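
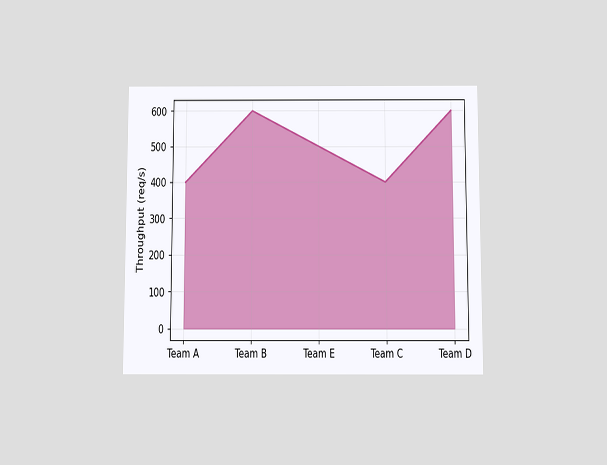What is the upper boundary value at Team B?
600req/s

The chart is viewed slightly from below. At Team B the upper boundary is at 600req/s.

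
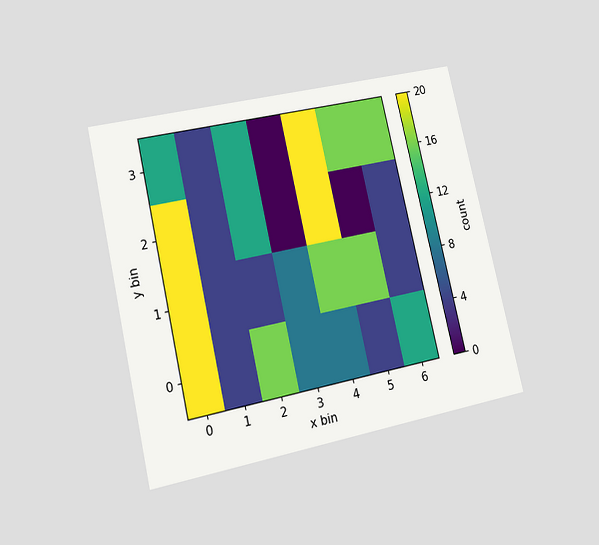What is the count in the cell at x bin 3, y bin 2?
The chart is tilted about 13° counter-clockwise and viewed at a slight angle. Matching the cell (3, 2) against the colorbar gives 0.

0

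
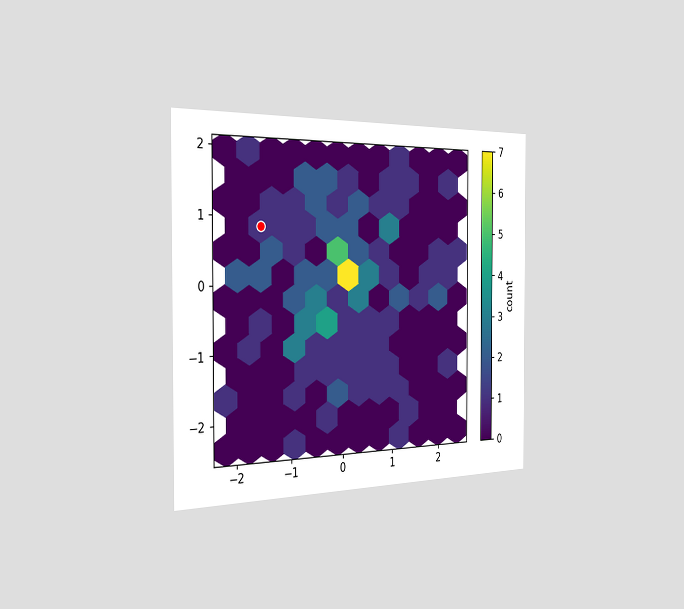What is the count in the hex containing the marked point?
The chart is viewed slightly from the left. The marked hex reads 1 on the colorbar.

1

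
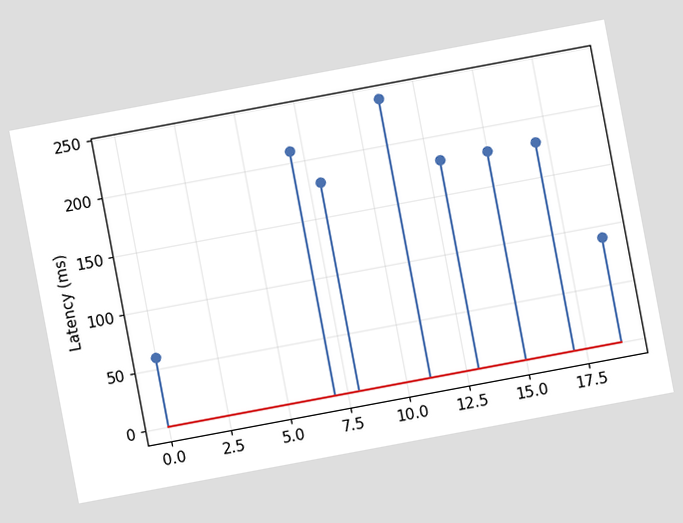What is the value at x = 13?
The chart is tilted about 11° counter-clockwise. The stem at x=13 reaches 180ms.

180ms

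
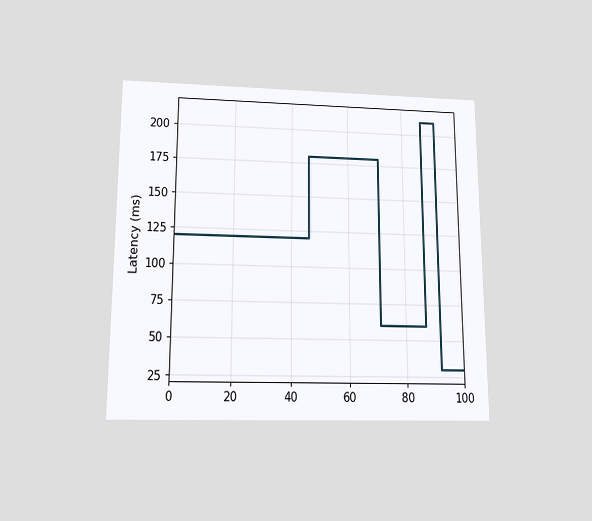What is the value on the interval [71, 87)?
The chart is viewed slightly from below. On [71, 87) the step sits at 60ms.

60ms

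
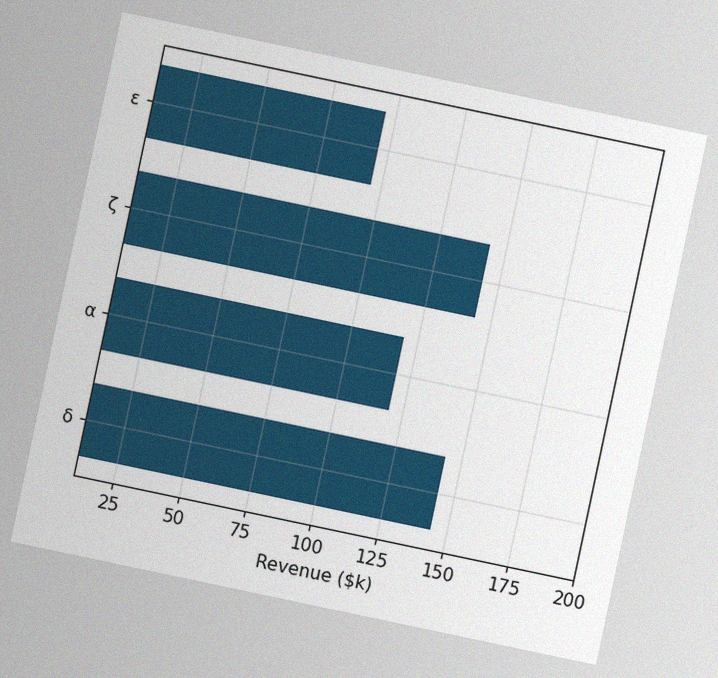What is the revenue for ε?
$96k

The chart is tilted about 12° clockwise, with some photo noise. Reading along the chart's x-axis, the ε bar reaches $96k.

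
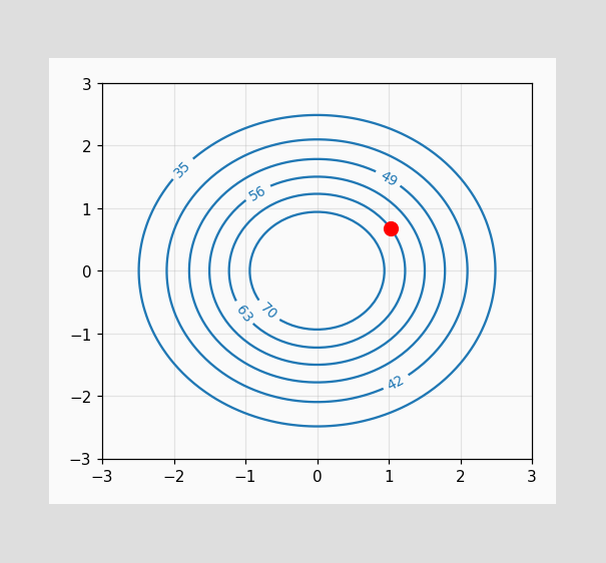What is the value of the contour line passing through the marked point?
63

The marked point sits on the contour labelled 63.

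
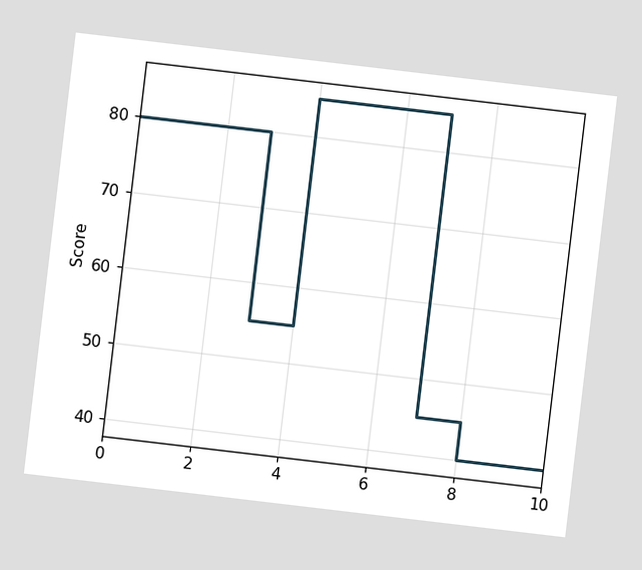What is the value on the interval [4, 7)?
85

The chart is tilted about 7° clockwise. On [4, 7) the step sits at 85.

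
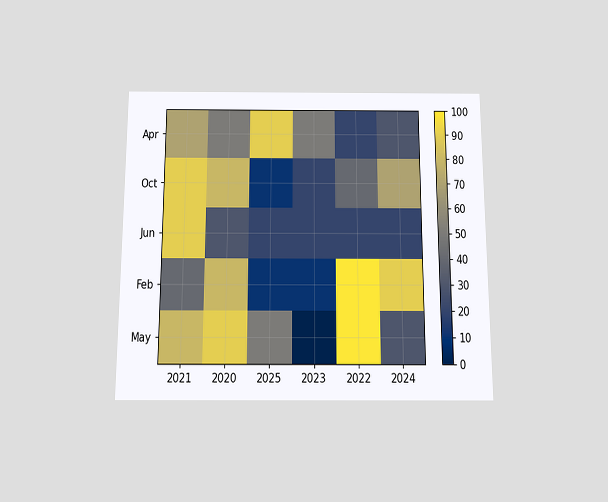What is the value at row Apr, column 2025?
90

The chart is viewed slightly from below. Matching cell (Apr, 2025) against the colorbar gives 90.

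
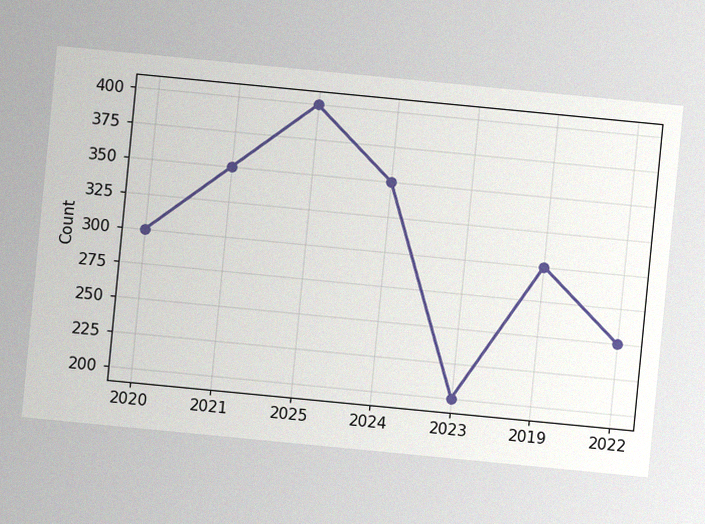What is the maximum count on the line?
The chart is tilted about 5° clockwise, with some photo noise. The highest point is at 2025, and reading across to the y-axis gives 400.

400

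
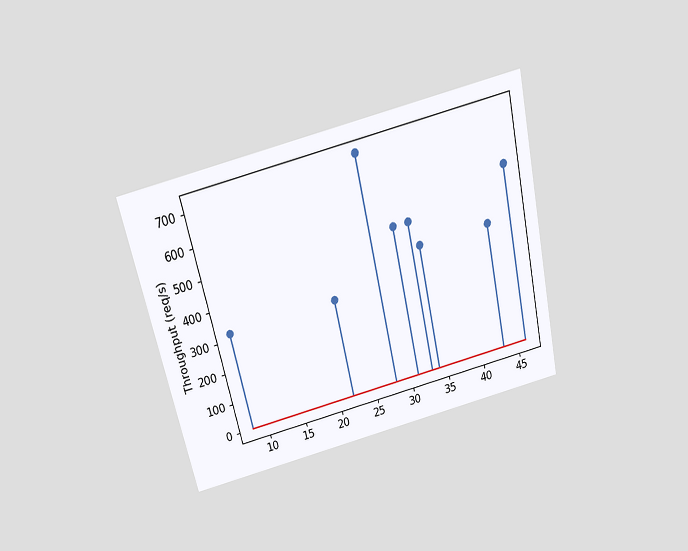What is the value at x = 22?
The chart is tilted about 13° counter-clockwise and viewed slightly from above. The stem at x=22 reaches 320req/s.

320req/s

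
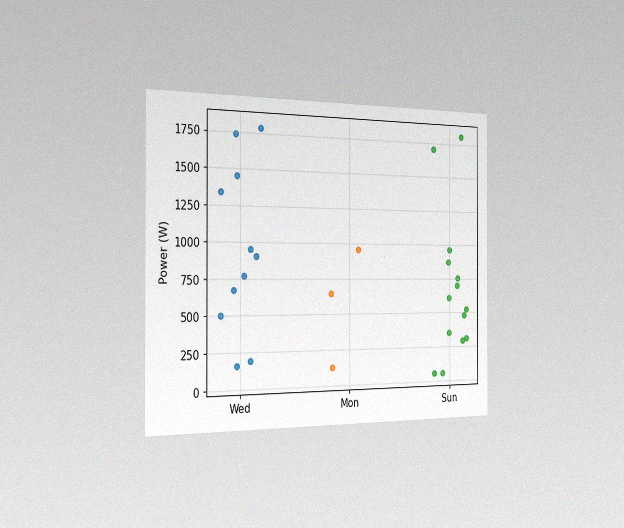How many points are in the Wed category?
The chart is viewed slightly from the left, with some photo noise. Counting the markers in the Wed column gives 11.

11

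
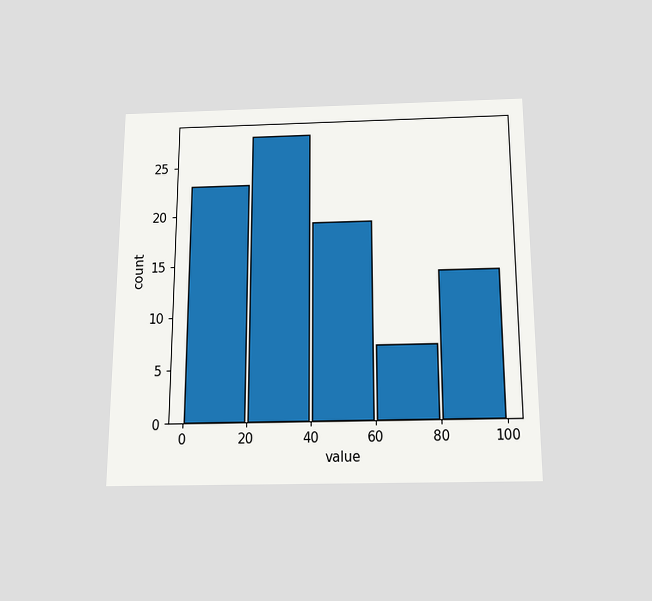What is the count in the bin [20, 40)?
28

The chart is viewed slightly from below. The [20, 40) bin has height 28.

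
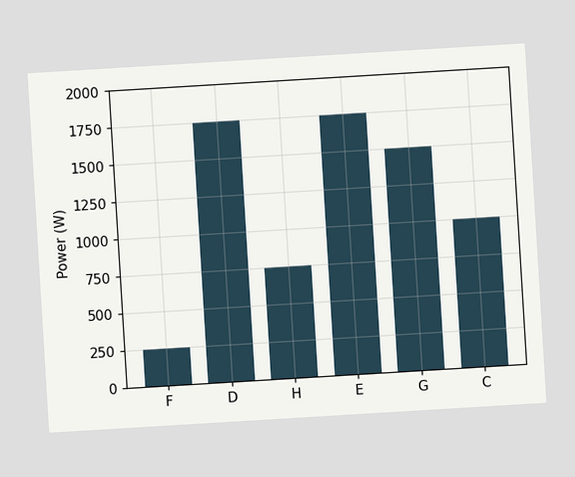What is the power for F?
The chart is tilted about 3° counter-clockwise. Reading along the chart's y-axis, the F bar reaches 250W.

250W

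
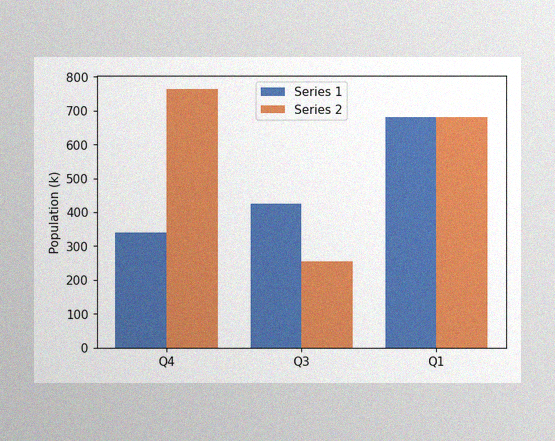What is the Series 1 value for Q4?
The image has some photo noise and uneven lighting. The Series 1 bar at Q4 reaches 340k on the y-axis.

340k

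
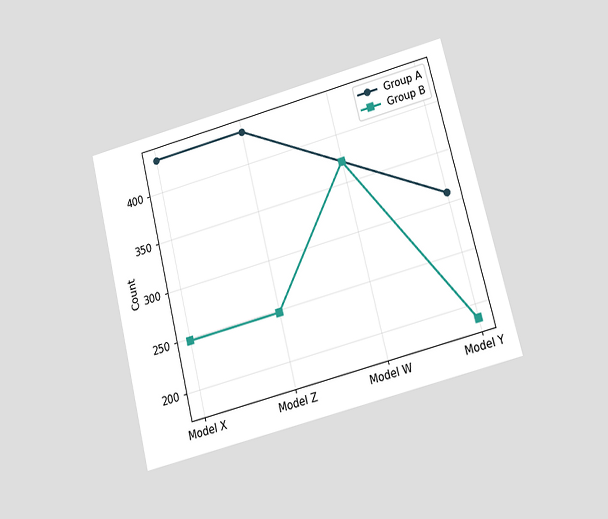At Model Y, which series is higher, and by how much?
The chart is tilted about 14° counter-clockwise and viewed at a slight angle. At Model Y, Group A sits above the other line by 124.

Group A, by 124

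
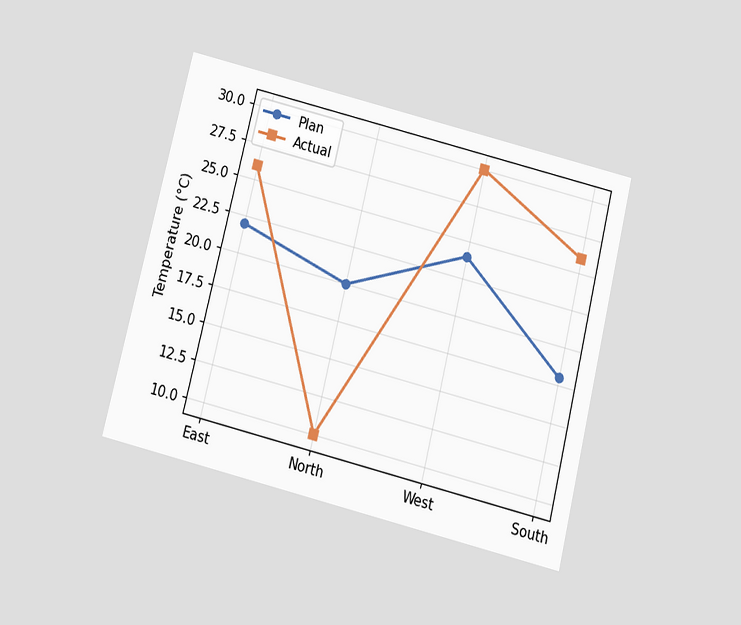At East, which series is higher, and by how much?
Actual, by 4°C

The chart is tilted about 14° clockwise and viewed slightly from below. At East, Actual sits above the other line by 4°C.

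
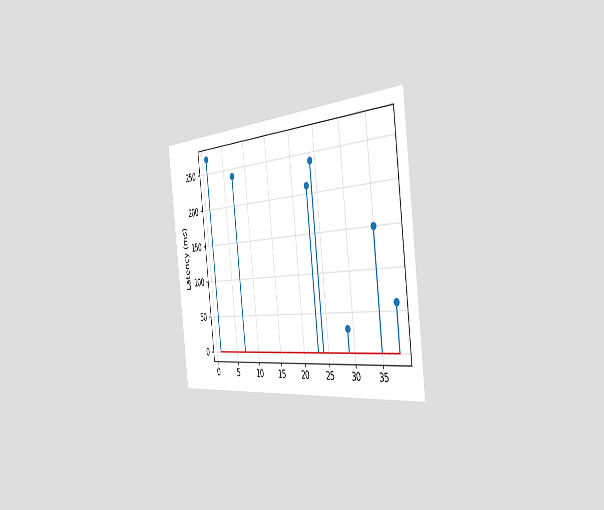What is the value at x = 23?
The chart is tilted about 7° counter-clockwise and viewed slightly from the right. The stem at x=23 reaches 210ms.

210ms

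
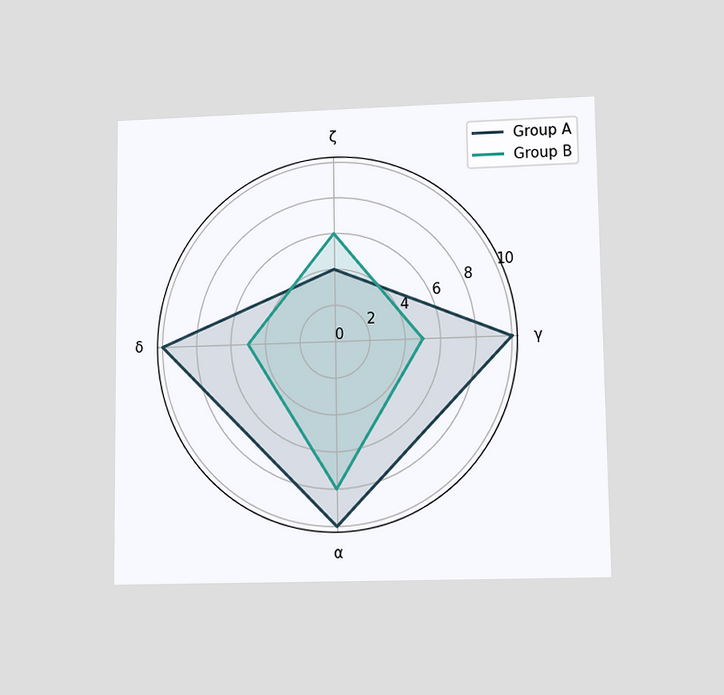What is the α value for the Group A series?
The chart is viewed at a slight angle. On the α axis, Group A reaches 10.

10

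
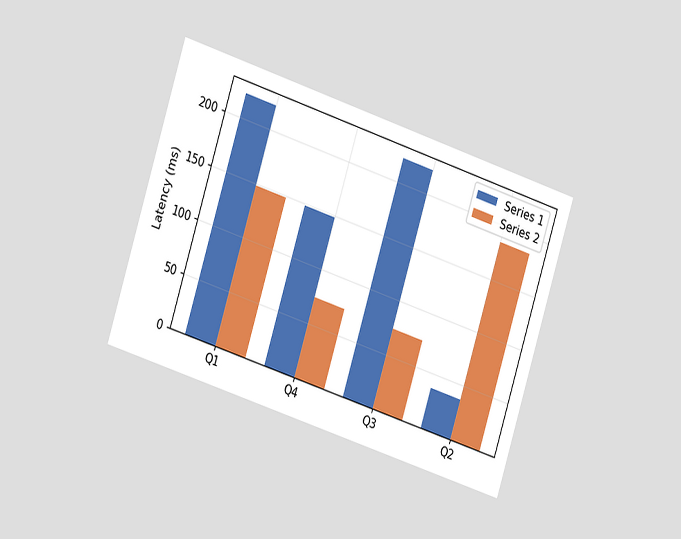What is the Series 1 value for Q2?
37ms

The chart is tilted about 18° clockwise and viewed slightly from the left. The Series 1 bar at Q2 reaches 37ms on the y-axis.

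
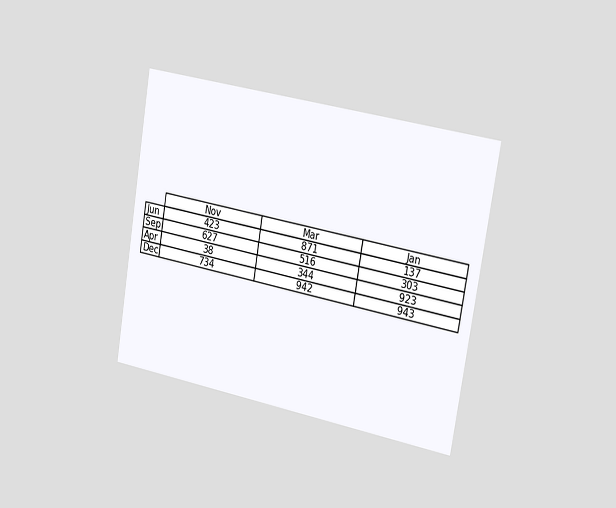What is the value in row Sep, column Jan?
303

The chart is tilted about 10° clockwise and viewed slightly from the right. The (Sep, Jan) cell reads 303.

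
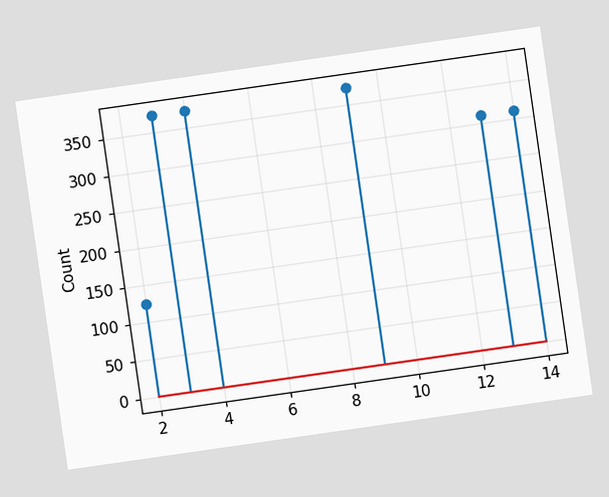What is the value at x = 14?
310

The chart is tilted about 8° counter-clockwise. The stem at x=14 reaches 310.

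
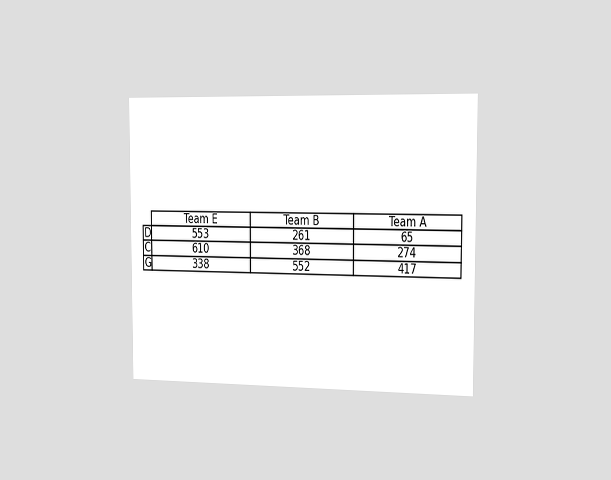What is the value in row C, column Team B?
368

The chart is viewed slightly from the right. The (C, Team B) cell reads 368.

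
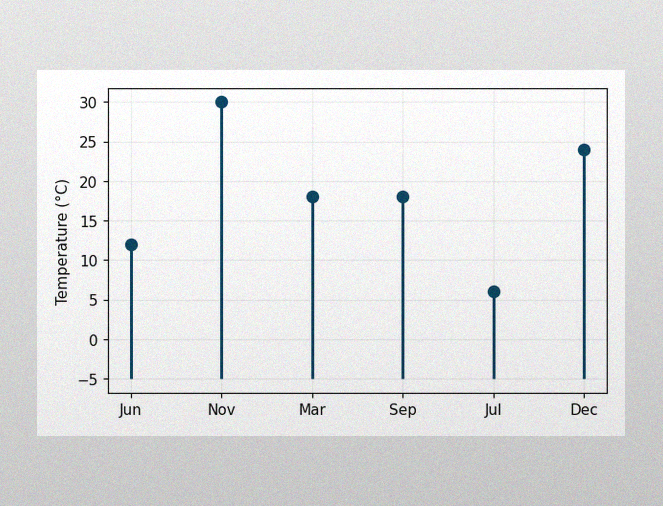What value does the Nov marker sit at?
The image has some photo noise and uneven lighting. The Nov marker sits at 30°C.

30°C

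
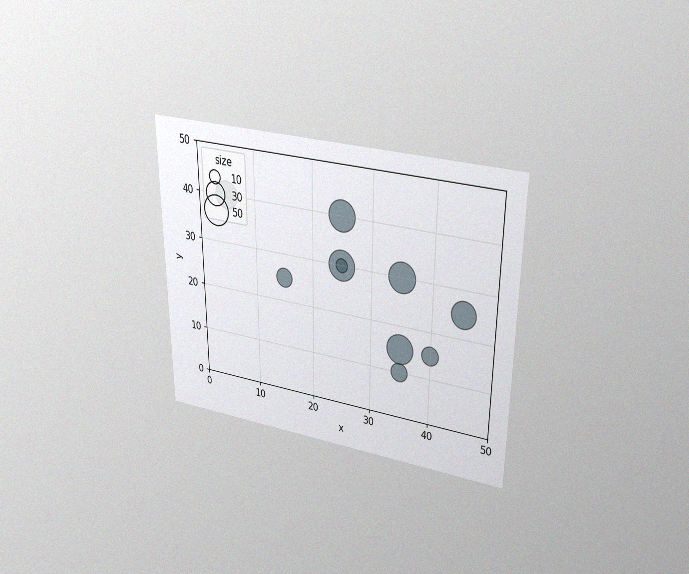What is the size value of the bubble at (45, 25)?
The chart is viewed slightly from above, with some photo noise. Matching the bubble at (45, 25) against the size legend gives 40.

40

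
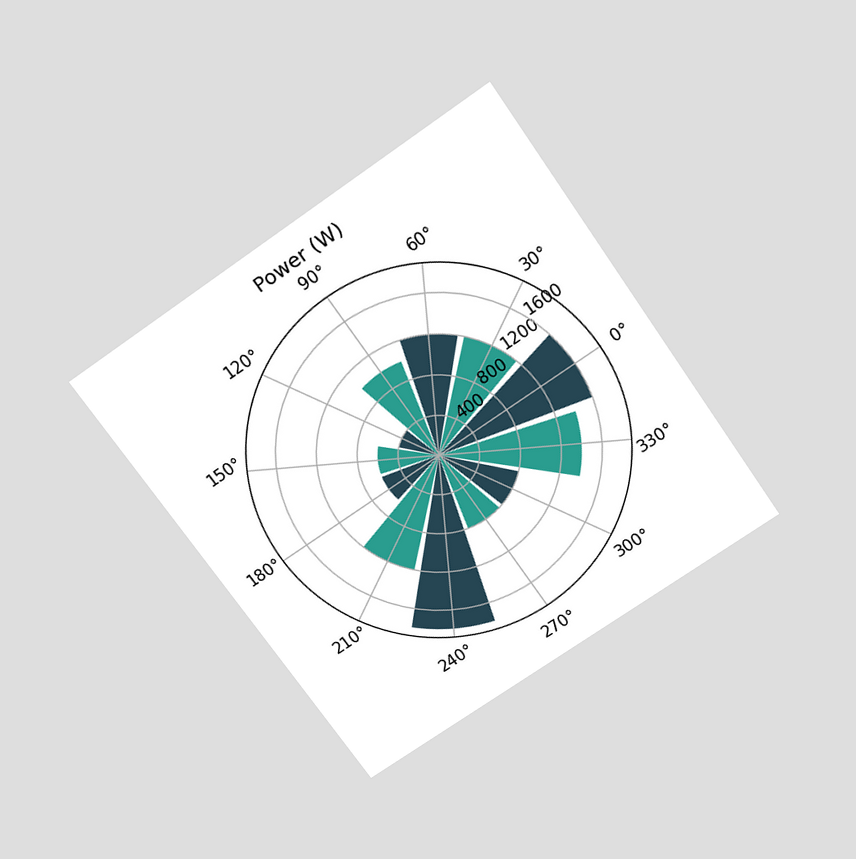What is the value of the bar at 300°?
800W

The chart is tilted about 35° counter-clockwise and viewed slightly from above. The bar at 300° reaches 800W on the radial axis.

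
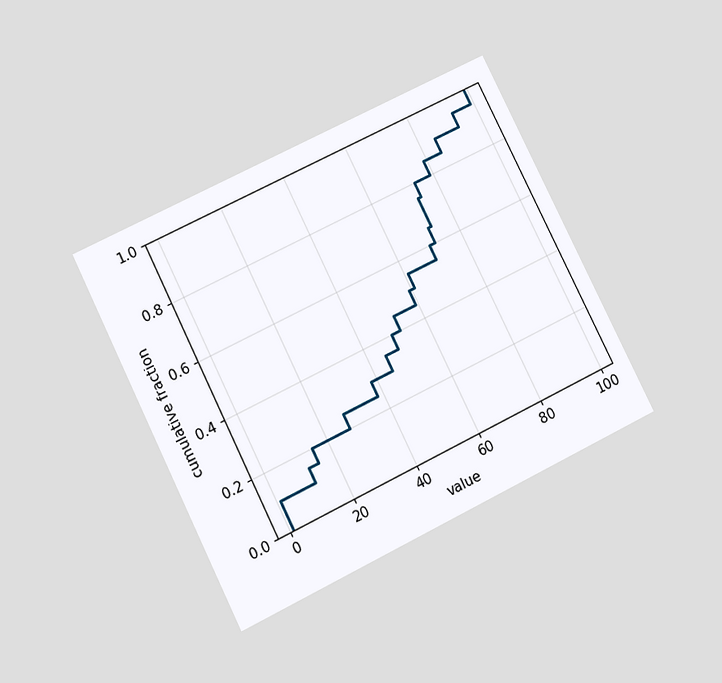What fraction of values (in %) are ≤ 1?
10%

The chart is tilted about 26° counter-clockwise and viewed at a slight angle. At x=1 the ECDF step is at 10%.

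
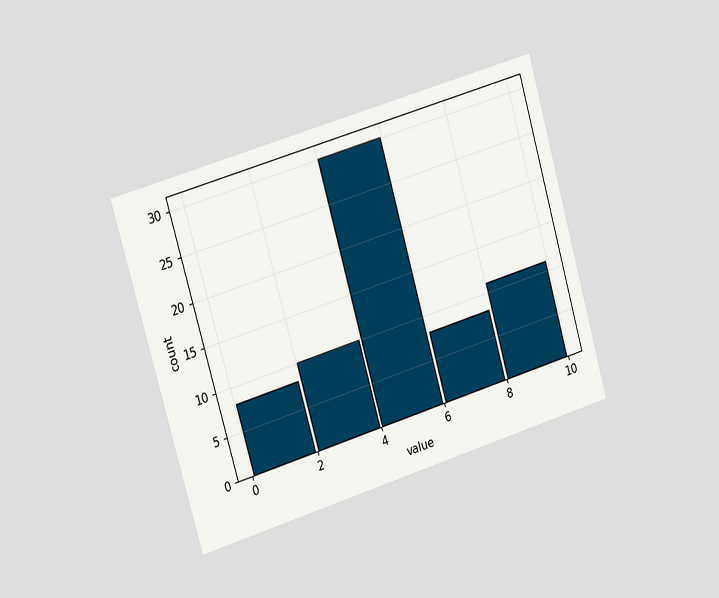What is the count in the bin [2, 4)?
10

The chart is tilted about 16° counter-clockwise and viewed slightly from the left. The [2, 4) bin has height 10.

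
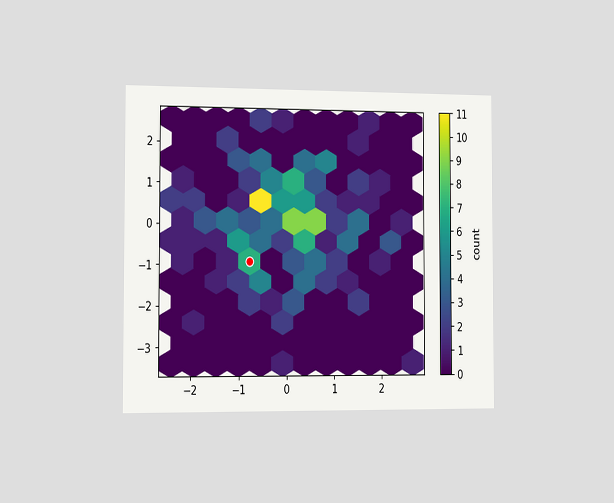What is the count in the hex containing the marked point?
7

The chart is viewed slightly from the left. The marked hex reads 7 on the colorbar.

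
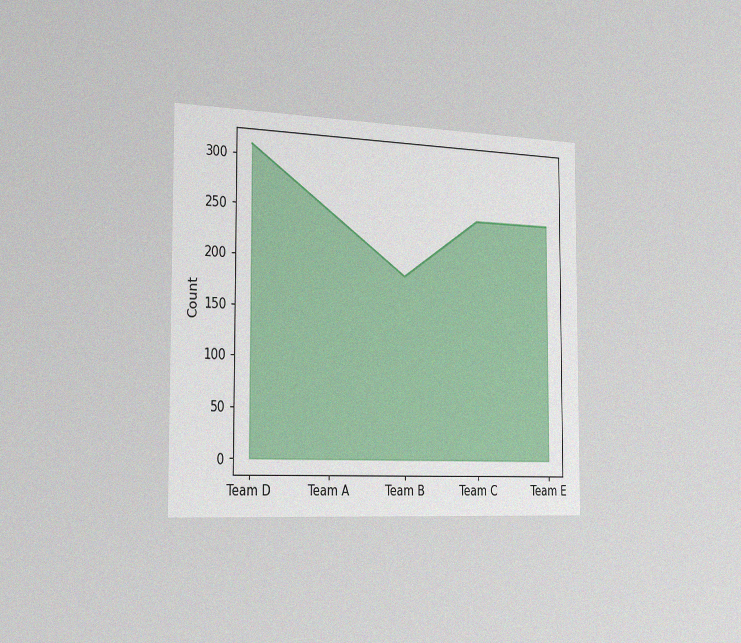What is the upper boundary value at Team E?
248

The chart is viewed slightly from the left, with some photo noise. At Team E the upper boundary is at 248.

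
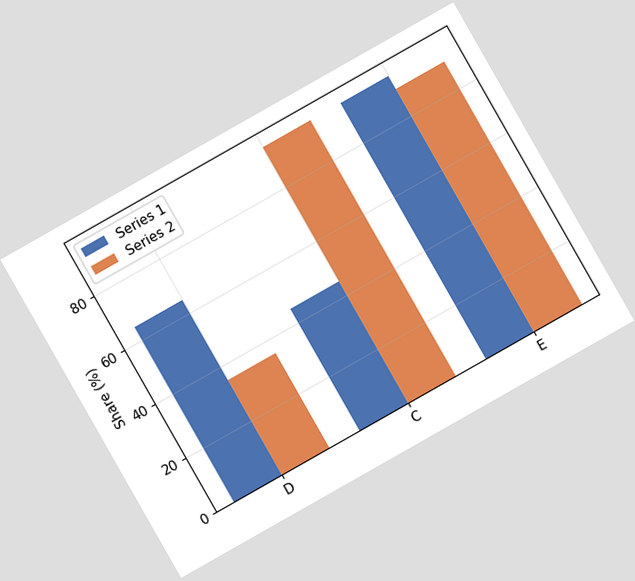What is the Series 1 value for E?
The chart is tilted about 30° counter-clockwise. The Series 1 bar at E reaches 95% on the y-axis.

95%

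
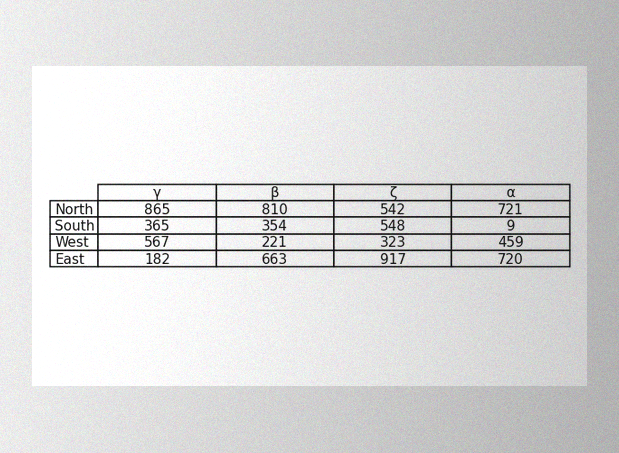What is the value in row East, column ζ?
917

The image has some photo noise and uneven lighting. The (East, ζ) cell reads 917.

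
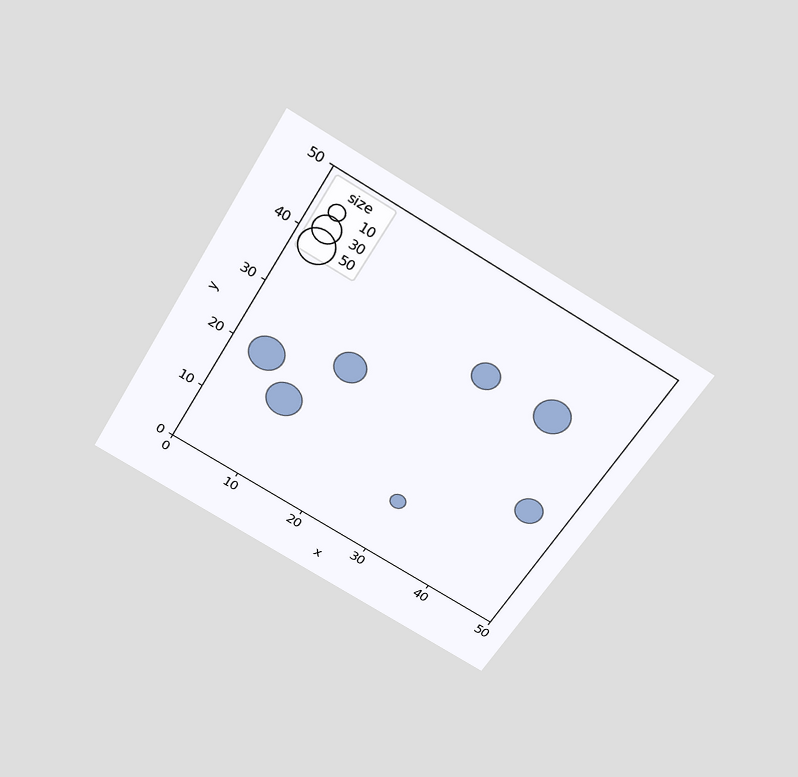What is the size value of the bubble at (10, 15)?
50

The chart is tilted about 30° clockwise and viewed slightly from above. Matching the bubble at (10, 15) against the size legend gives 50.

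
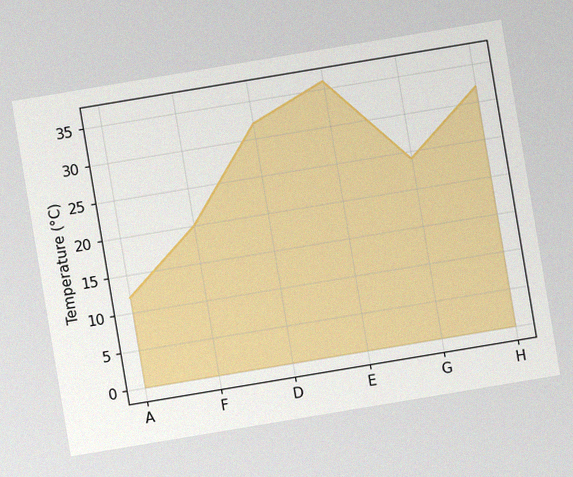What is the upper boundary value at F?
The chart is tilted about 9° counter-clockwise, with some photo noise. At F the upper boundary is at 20°C.

20°C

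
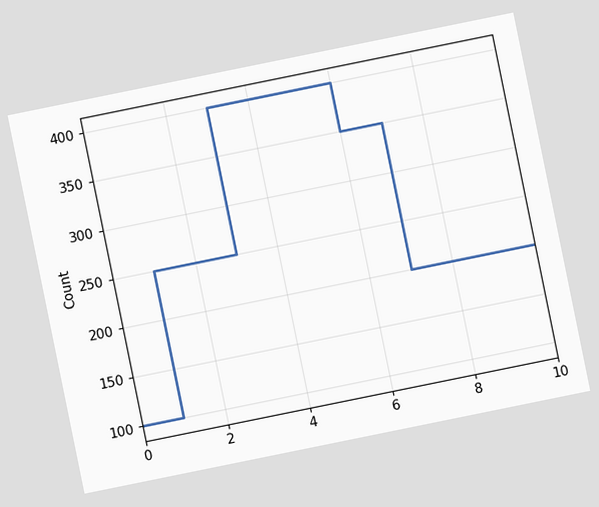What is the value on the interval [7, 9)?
200

The chart is tilted about 12° counter-clockwise. On [7, 9) the step sits at 200.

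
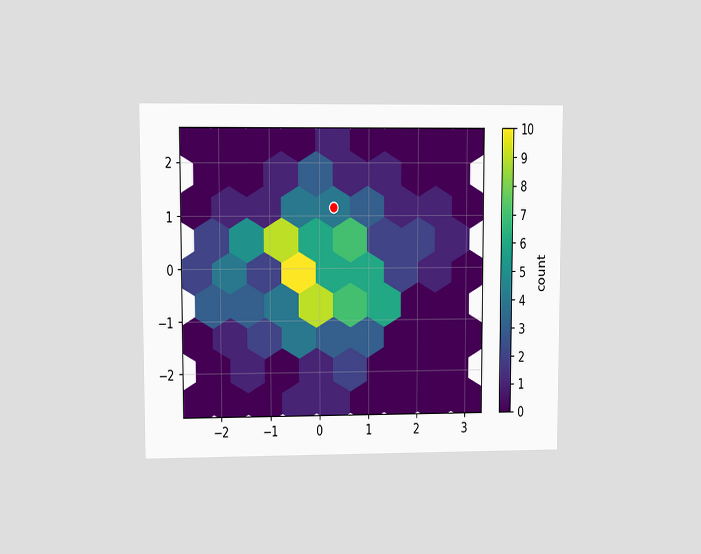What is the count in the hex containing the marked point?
The chart is viewed at a slight angle. The marked hex reads 4 on the colorbar.

4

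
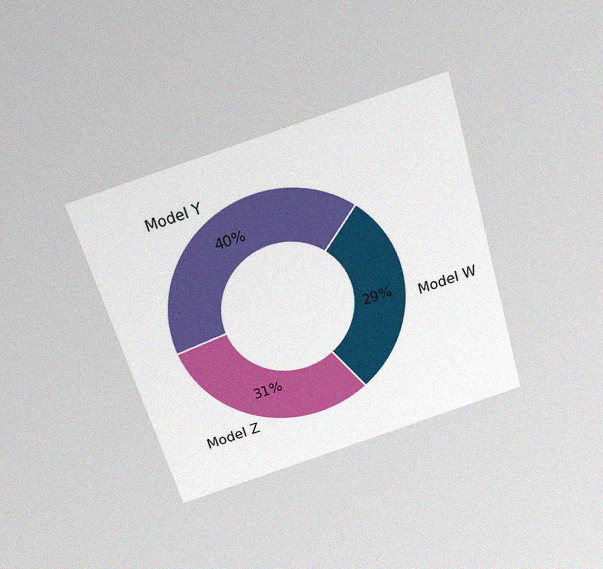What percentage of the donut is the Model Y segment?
The chart is tilted about 16° counter-clockwise and viewed slightly from above, with some photo noise. The Model Y segment takes up 40% of the ring.

40%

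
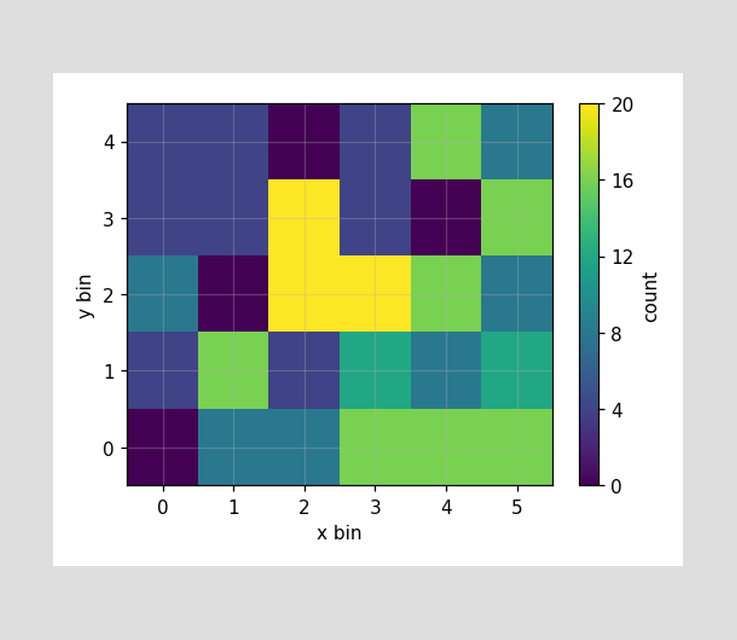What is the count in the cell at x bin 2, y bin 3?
Matching the cell (2, 3) against the colorbar gives 20.

20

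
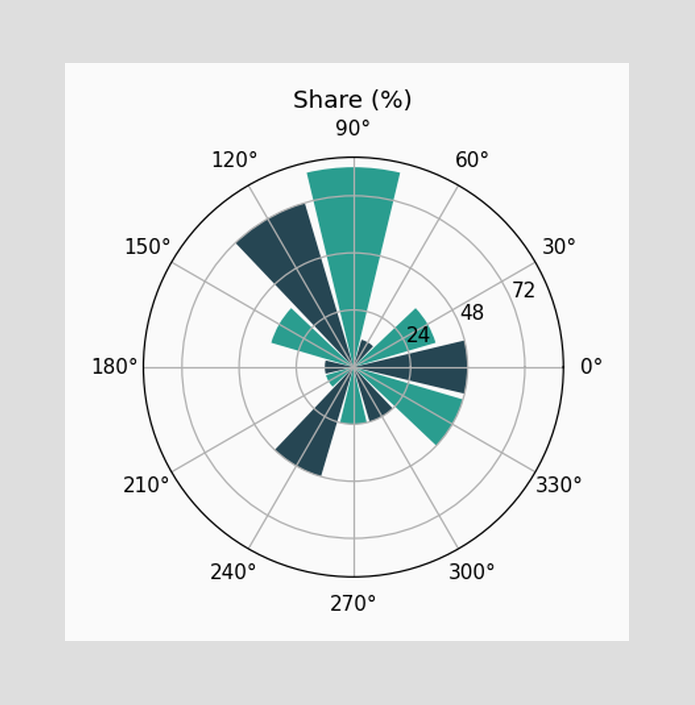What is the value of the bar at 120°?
72%

The bar at 120° reaches 72% on the radial axis.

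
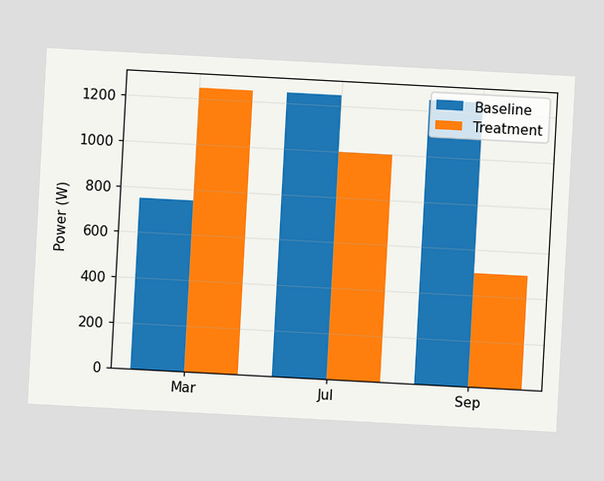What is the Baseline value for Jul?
1250W

The chart is tilted about 3° clockwise. The Baseline bar at Jul reaches 1250W on the y-axis.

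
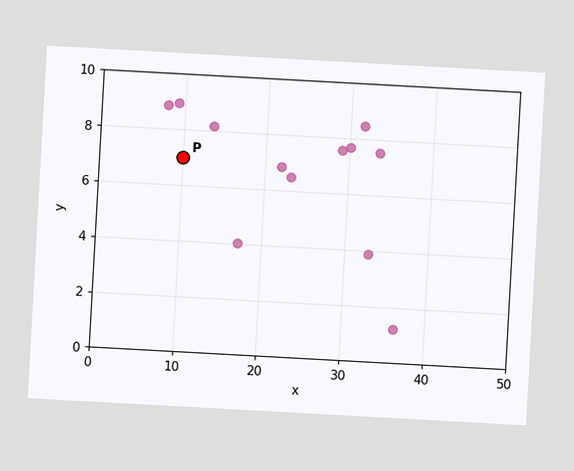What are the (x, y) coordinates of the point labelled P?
The chart is tilted about 3° clockwise. Following the gridlines from P to each axis, P sits at (10, 7).

(10, 7)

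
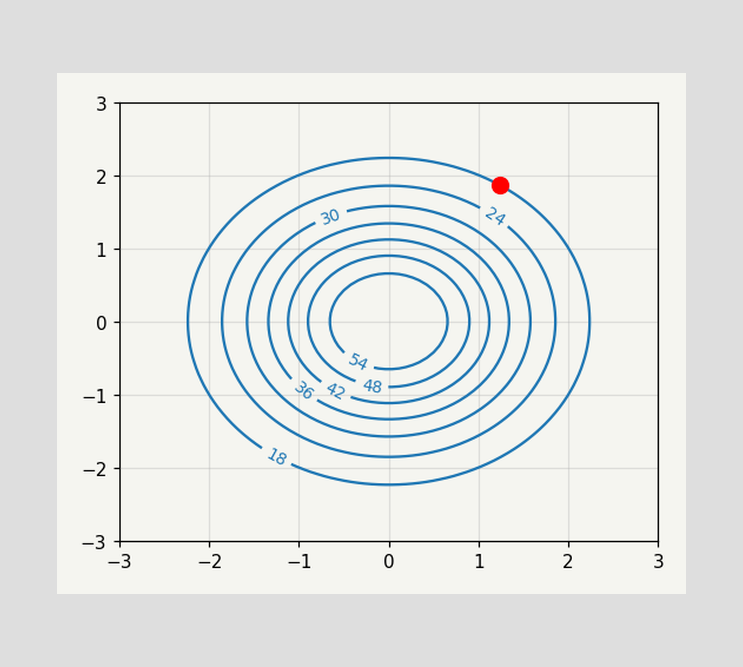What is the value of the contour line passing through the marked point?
The marked point sits on the contour labelled 18.

18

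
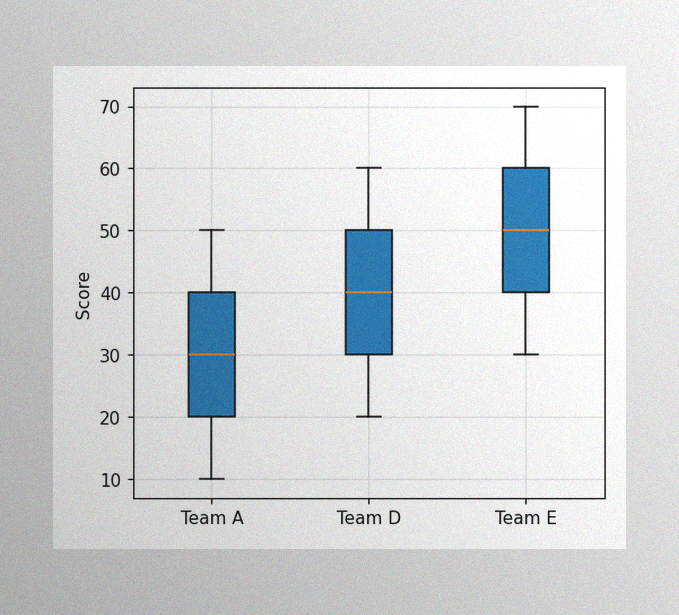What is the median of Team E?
The image has some photo noise and uneven lighting. The median line in the Team E box sits at 50.

50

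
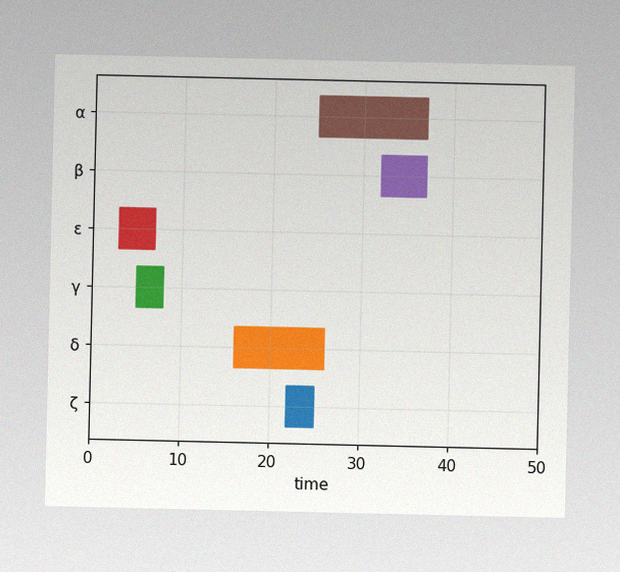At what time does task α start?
25

The image has some photo noise and uneven lighting. The α bar begins at t=25.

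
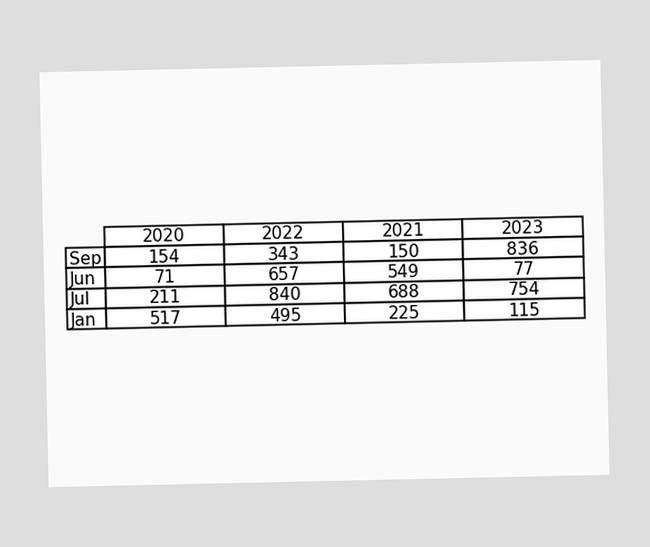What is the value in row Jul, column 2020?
211

The (Jul, 2020) cell reads 211.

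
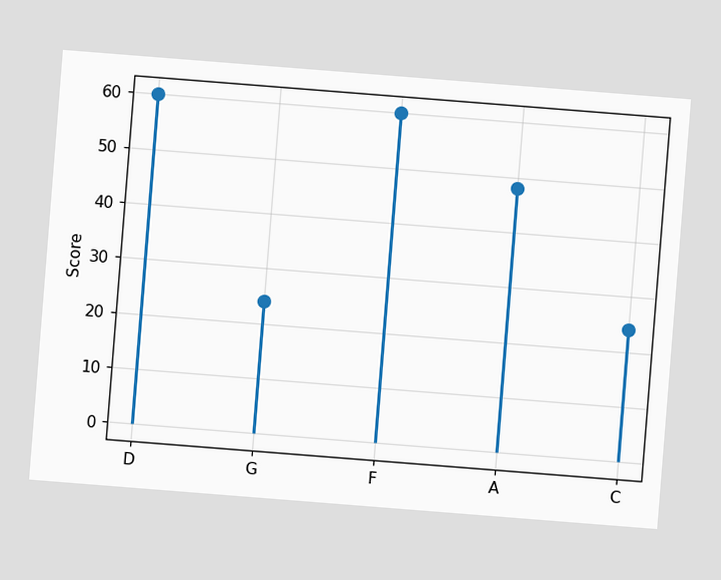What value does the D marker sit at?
60

The chart is tilted about 5° clockwise. The D marker sits at 60.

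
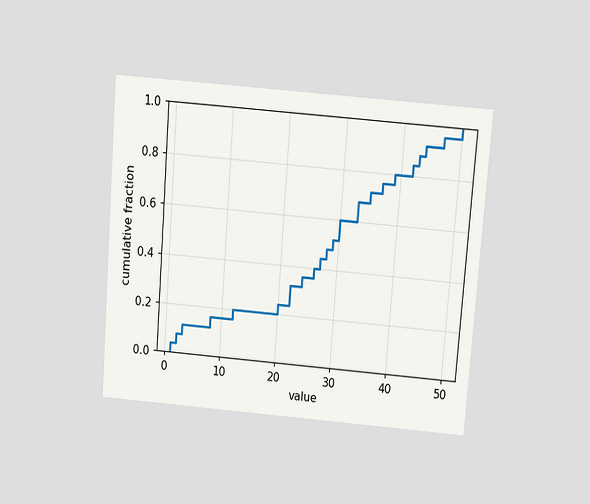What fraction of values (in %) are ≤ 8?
The chart is tilted about 4° clockwise and viewed slightly from above. At x=8 the ECDF step is at 16%.

16%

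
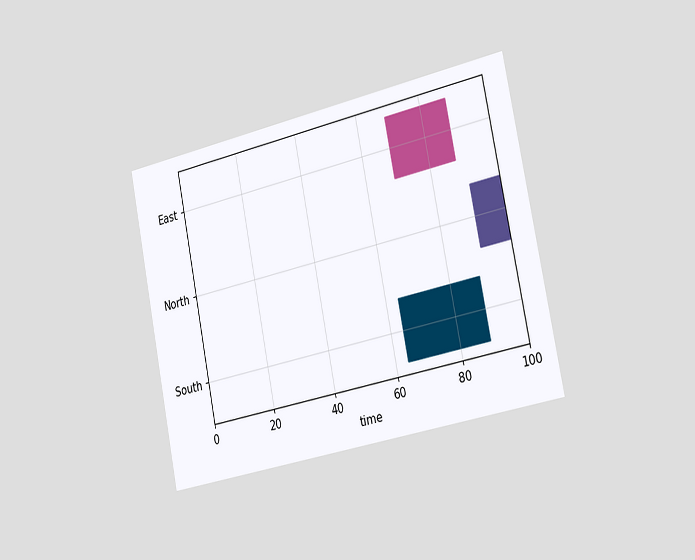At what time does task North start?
91

The chart is tilted about 12° counter-clockwise and viewed slightly from the right. The North bar begins at t=91.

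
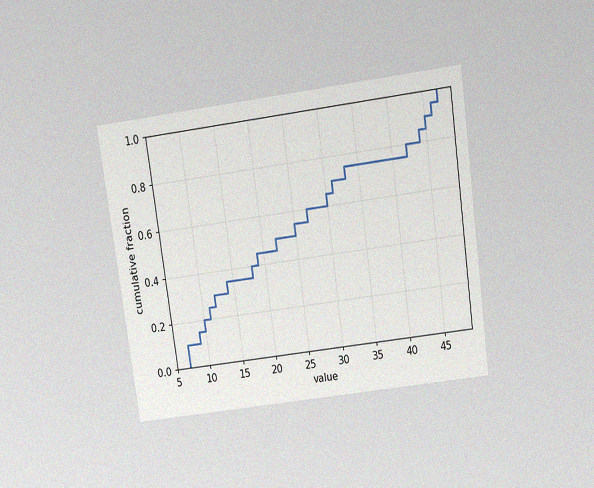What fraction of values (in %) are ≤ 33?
75%

The chart is tilted about 8° counter-clockwise and viewed slightly from above, with some photo noise. At x=33 the ECDF step is at 75%.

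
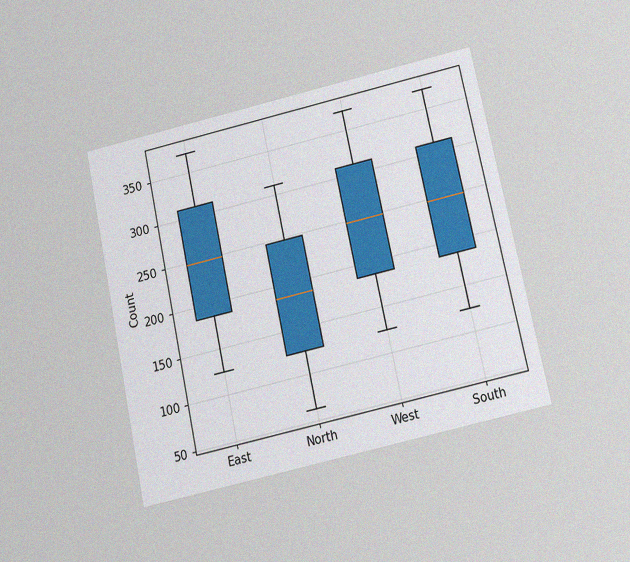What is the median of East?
248

The chart is tilted about 12° counter-clockwise and viewed slightly from below, with some photo noise. The median line in the East box sits at 248.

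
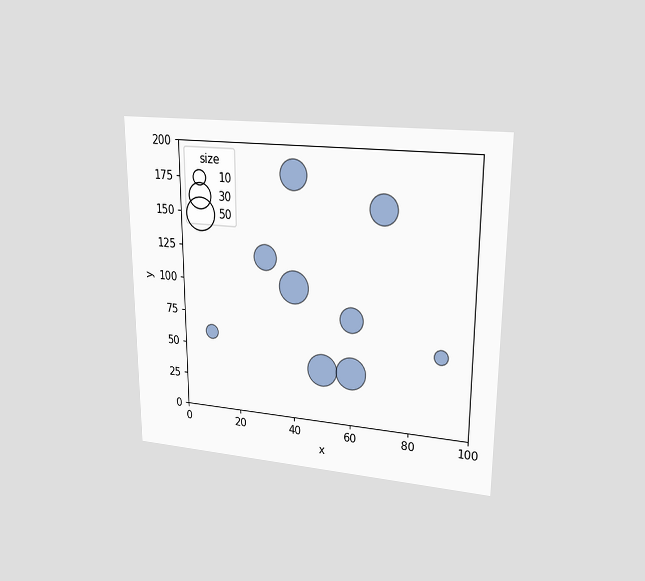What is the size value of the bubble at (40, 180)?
The chart is viewed at a slight angle. Matching the bubble at (40, 180) against the size legend gives 40.

40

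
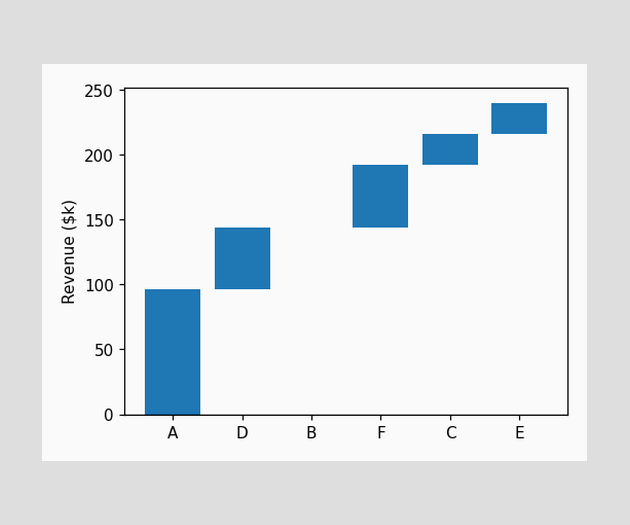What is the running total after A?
After A the running total reaches $96k.

$96k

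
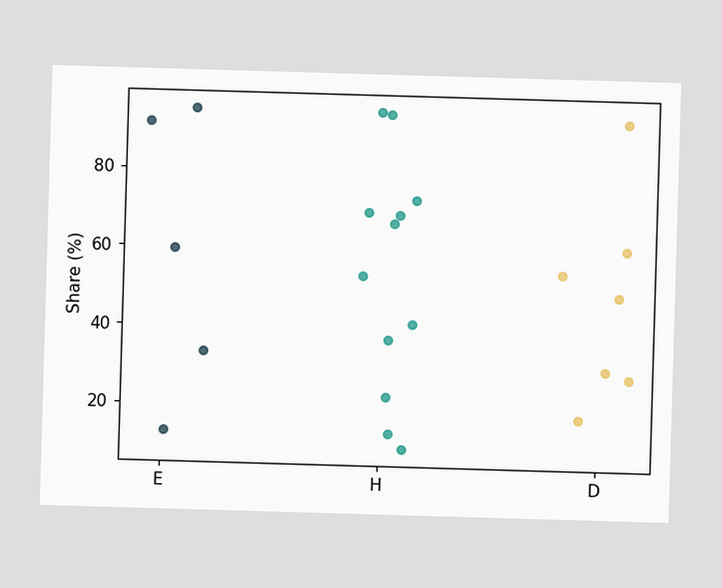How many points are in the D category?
Counting the markers in the D column gives 7.

7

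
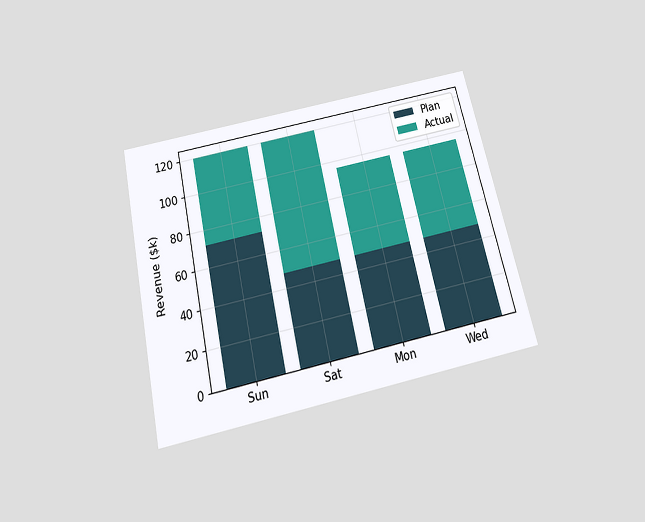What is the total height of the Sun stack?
The chart is tilted about 13° counter-clockwise and viewed slightly from below. The Sun stack's top reaches $120k on the y-axis.

$120k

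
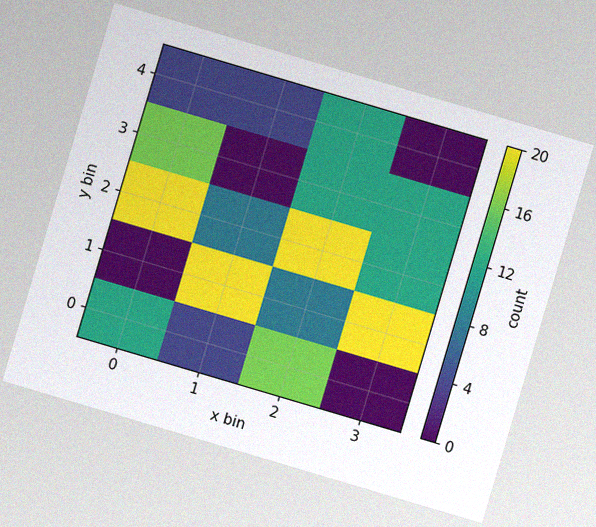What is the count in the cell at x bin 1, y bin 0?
4

The chart is tilted about 17° clockwise, with some photo noise. Matching the cell (1, 0) against the colorbar gives 4.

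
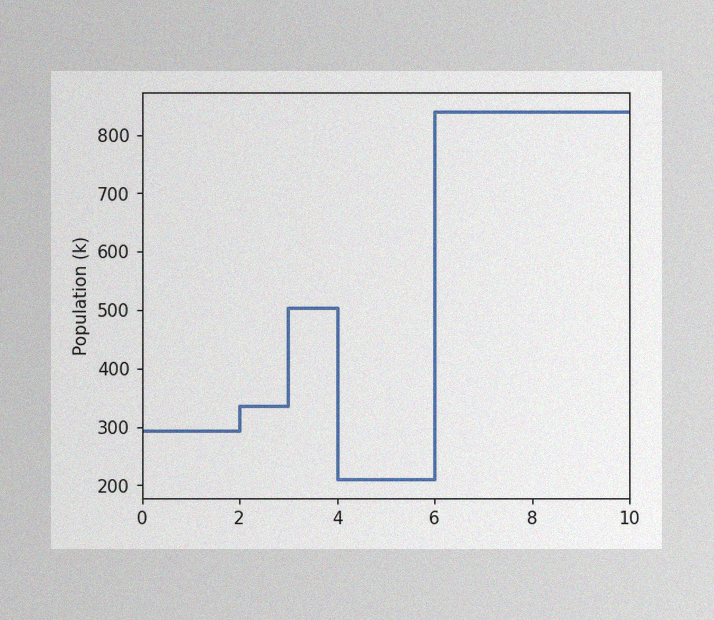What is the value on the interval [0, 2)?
294k

The image has some photo noise and uneven lighting. On [0, 2) the step sits at 294k.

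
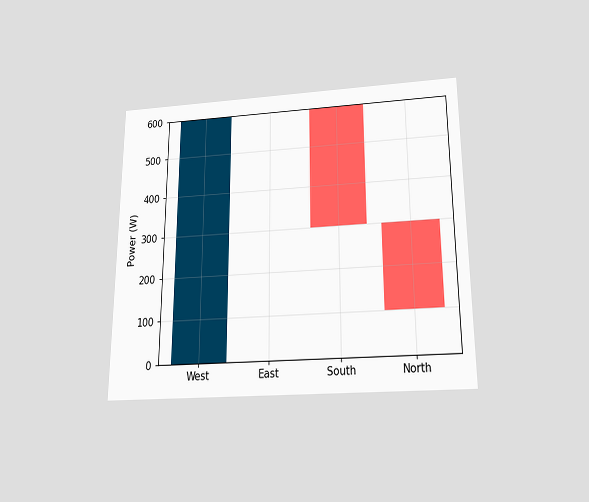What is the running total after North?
100W

The chart is viewed slightly from below. After North the running total reaches 100W.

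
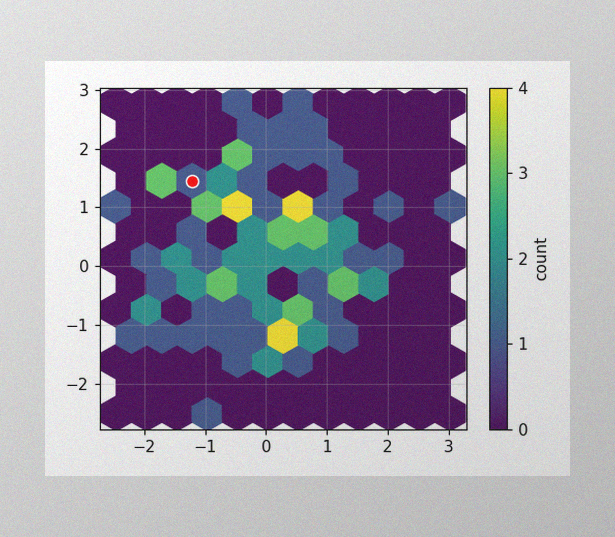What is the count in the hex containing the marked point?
The image has some photo noise and uneven lighting. The marked hex reads 1 on the colorbar.

1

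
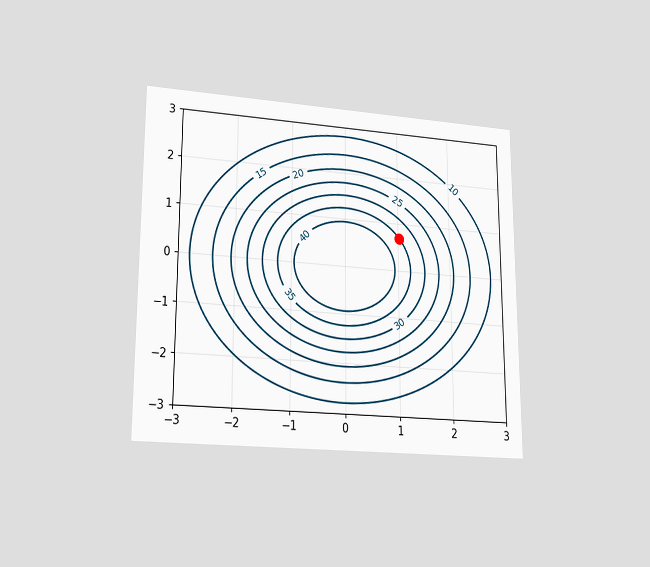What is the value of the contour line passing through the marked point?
35

The chart is viewed at a slight angle. The marked point sits on the contour labelled 35.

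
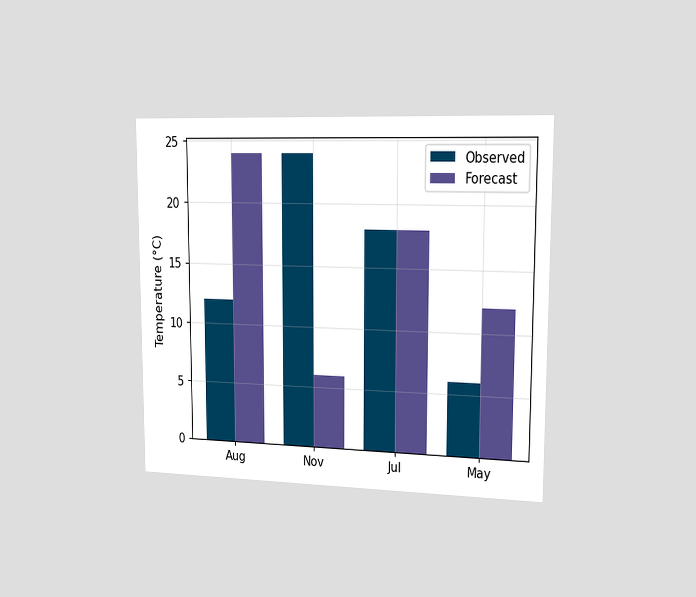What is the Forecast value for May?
12°C

The chart is viewed slightly from the right. The Forecast bar at May reaches 12°C on the y-axis.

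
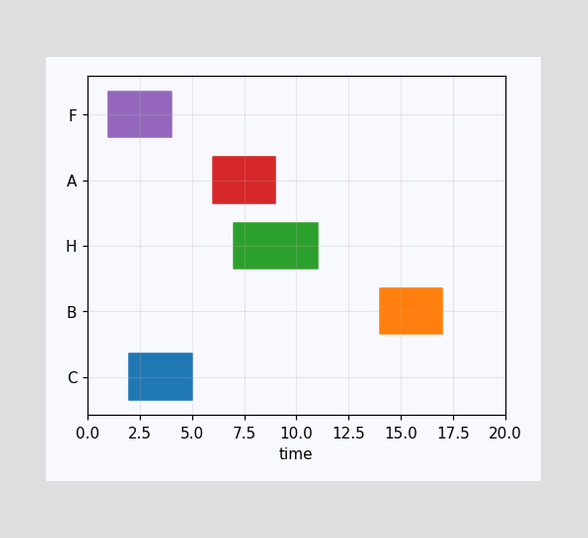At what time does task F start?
The F bar begins at t=1.

1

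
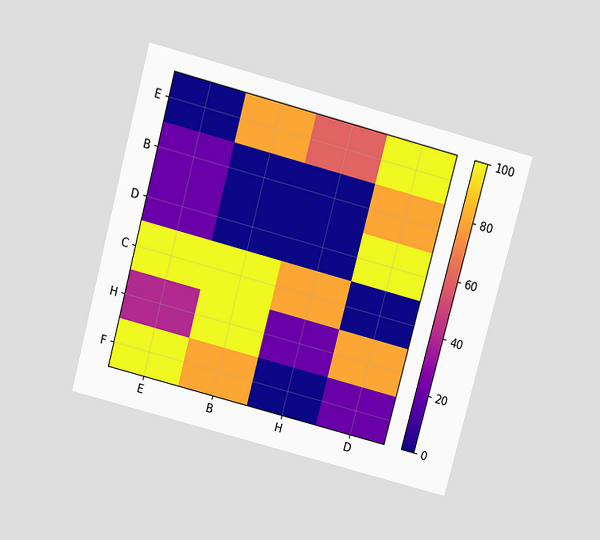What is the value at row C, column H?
The chart is tilted about 15° clockwise and viewed slightly from above. Matching cell (C, H) against the colorbar gives 80.

80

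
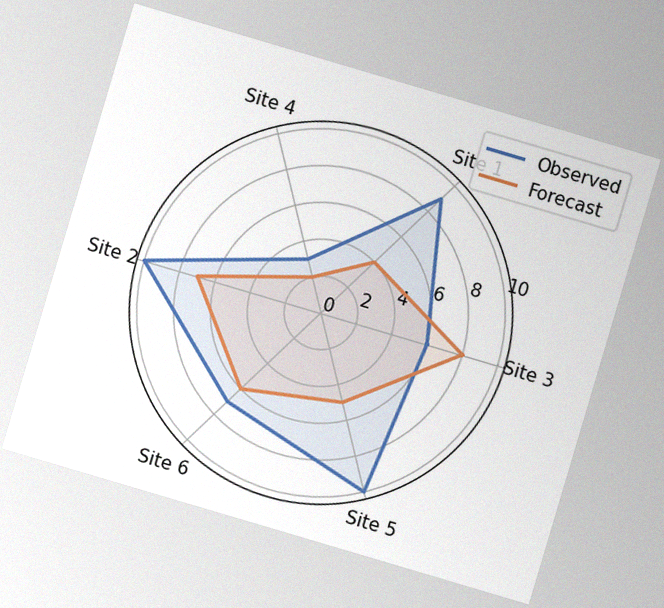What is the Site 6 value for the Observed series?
The chart is tilted about 17° clockwise, with some photo noise. On the Site 6 axis, Observed reaches 7.

7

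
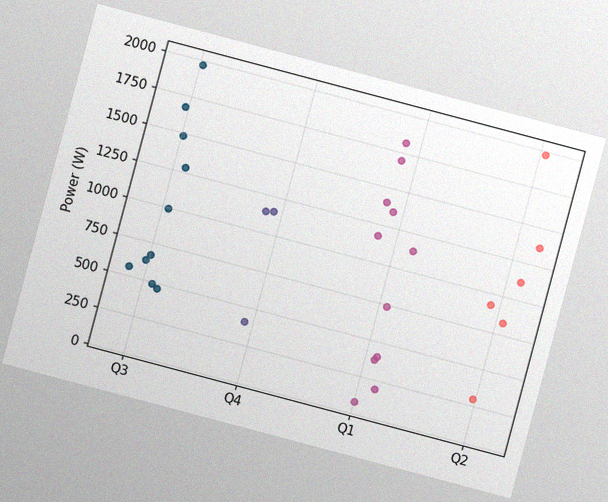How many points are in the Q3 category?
The chart is tilted about 15° clockwise, with some photo noise. Counting the markers in the Q3 column gives 10.

10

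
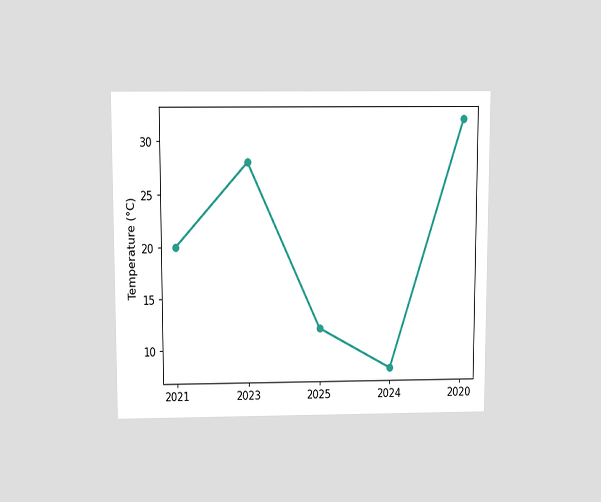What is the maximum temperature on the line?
32°C

The chart is viewed slightly from above. The highest point is at 2020, and reading across to the y-axis gives 32°C.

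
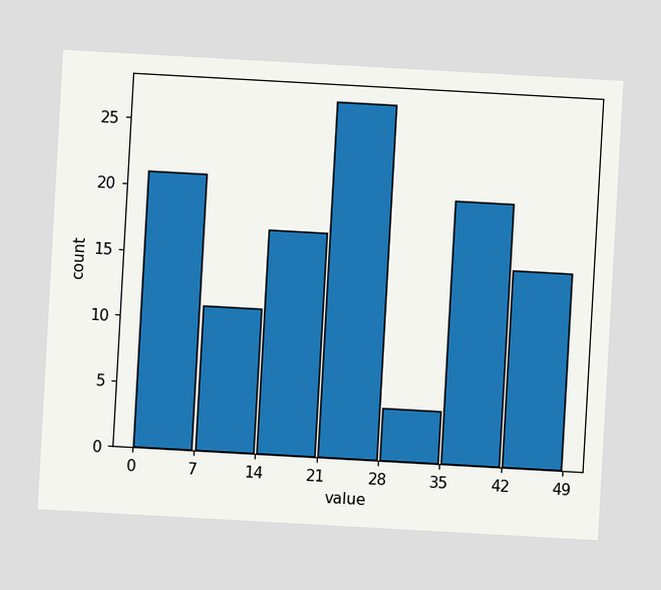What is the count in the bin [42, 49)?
15

The chart is tilted about 3° clockwise. The [42, 49) bin has height 15.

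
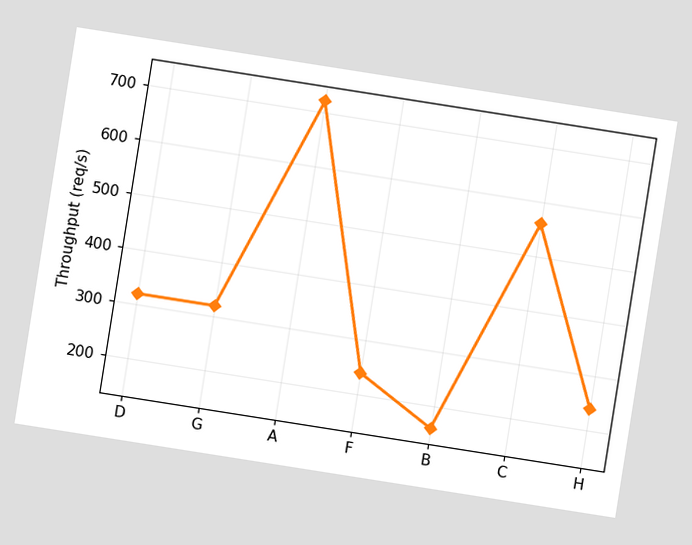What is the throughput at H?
The chart is tilted about 9° clockwise. At H, the line is at 240req/s.

240req/s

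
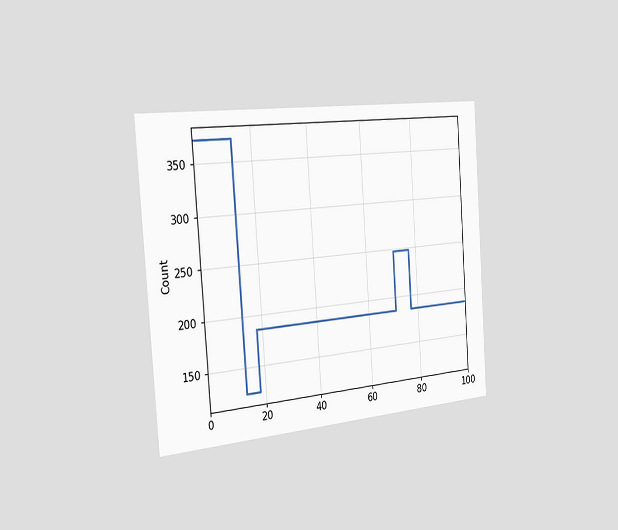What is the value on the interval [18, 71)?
The chart is tilted about 4° counter-clockwise and viewed slightly from the left. On [18, 71) the step sits at 186.

186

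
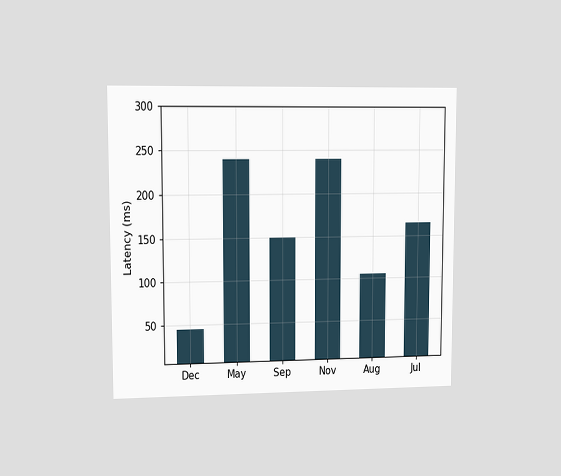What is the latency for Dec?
The chart is viewed at a slight angle. Reading along the chart's y-axis, the Dec bar reaches 45ms.

45ms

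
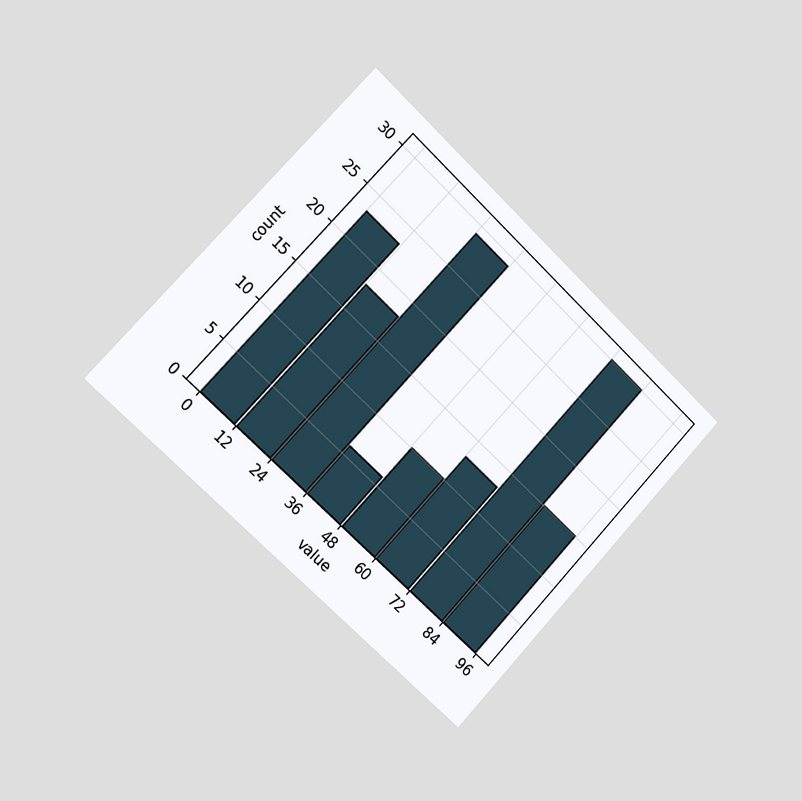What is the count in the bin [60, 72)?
The chart is tilted about 43° clockwise and viewed slightly from the left. The [60, 72) bin has height 13.

13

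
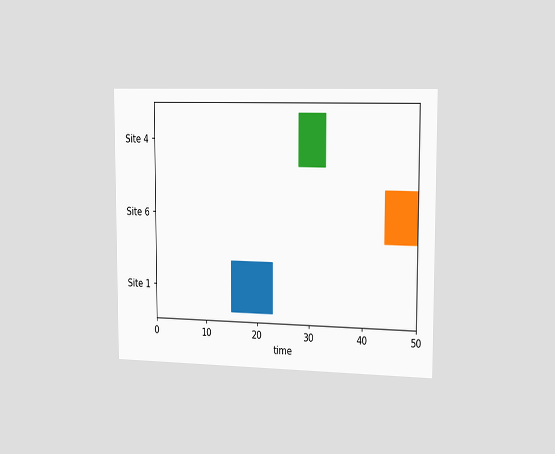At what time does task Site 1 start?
The chart is viewed slightly from the right. The Site 1 bar begins at t=15.

15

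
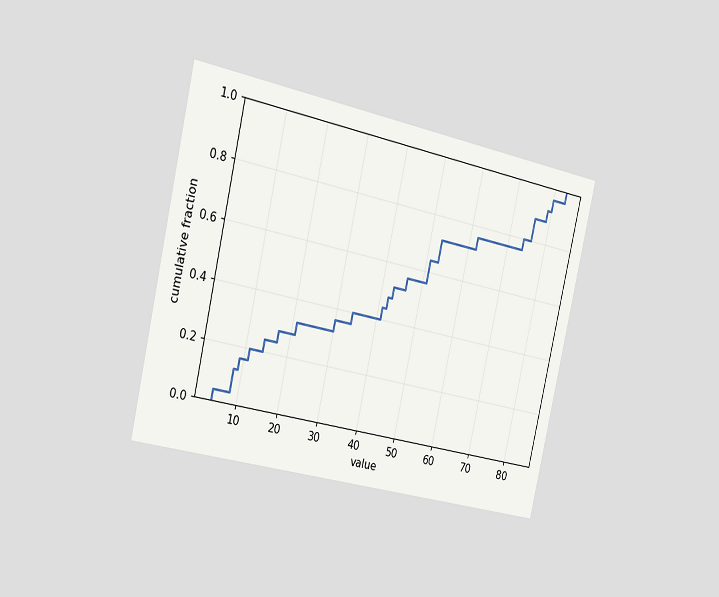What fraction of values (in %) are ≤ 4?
The chart is tilted about 13° clockwise and viewed slightly from the left. At x=4 the ECDF step is at 4%.

4%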